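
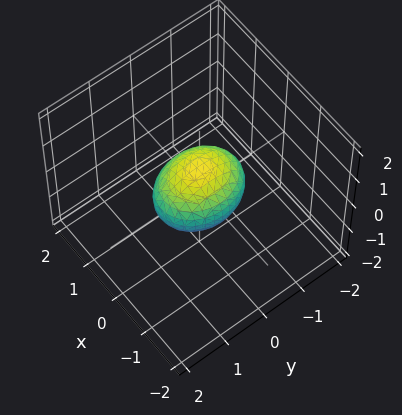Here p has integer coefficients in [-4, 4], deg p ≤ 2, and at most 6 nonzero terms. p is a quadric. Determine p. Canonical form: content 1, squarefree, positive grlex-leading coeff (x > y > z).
3*x^2 + 2*y^2 + 3*z^2 - 2

Degree: a closed, bounded, convex surface; a quadric, so deg p = 2.
Symmetries: mirror symmetry z ↦ −z ⇒ only even powers of z; it's symmetric under y → −y, forcing even powers of y; the x ↦ −x reflection is a symmetry, so x appears only in even powers.
Reading off the gridlines: the y-axis gridline crossings are at y ∈ {-1, 1}.
Putting this together gives p.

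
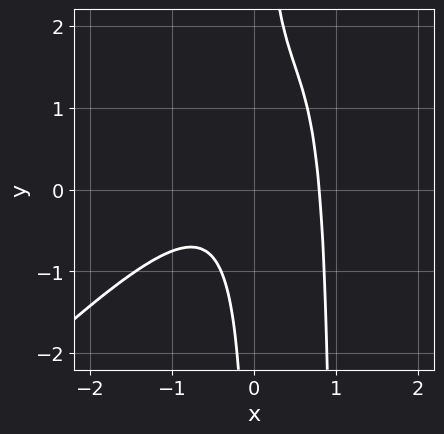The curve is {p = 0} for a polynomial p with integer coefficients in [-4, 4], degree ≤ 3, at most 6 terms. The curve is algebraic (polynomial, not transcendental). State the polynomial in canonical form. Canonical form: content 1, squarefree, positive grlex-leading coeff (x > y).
First, degree: no degree-2 curve has this shape, so deg p = 3.
Next, reading off the gridlines: the curve avoids every integer y-axis point in the box.
Finally, matching integer coefficients to the picture gives p.

2*x^3 - 2*x^2*y + 2*x*y - 1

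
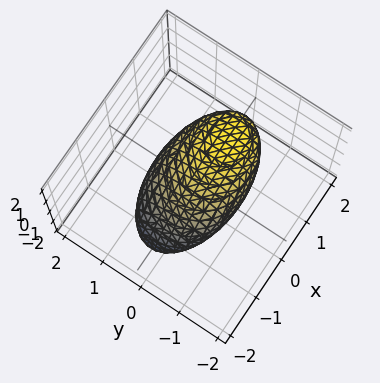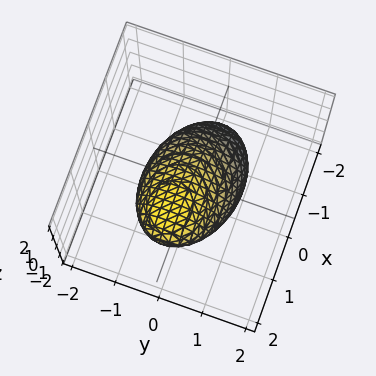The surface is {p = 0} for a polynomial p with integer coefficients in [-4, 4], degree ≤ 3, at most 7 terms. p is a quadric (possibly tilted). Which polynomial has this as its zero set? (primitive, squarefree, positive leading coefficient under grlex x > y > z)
First, degree: no degree-1 surface has this shape, so deg p = 2.
Next, reading off the gridlines: among the integer gridlines, it crosses the y-axis at y ∈ {-1, 1}; the z-axis gridline crossings are at z ∈ {-1, 1}.
Finally, the integer polynomial consistent with all of this is the stated p.

2*x^2 - 3*x*z + 3*y^2 + y*z + 3*z^2 - 3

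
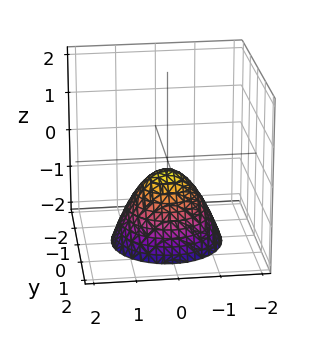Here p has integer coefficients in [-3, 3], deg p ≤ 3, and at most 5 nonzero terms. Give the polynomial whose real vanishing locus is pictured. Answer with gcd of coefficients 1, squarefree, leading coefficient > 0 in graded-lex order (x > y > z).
1. deg p = 2. The shape is more complex than any degree-1 surface.
2. Symmetry: the surface is invariant under rotation about z: p = q(x² + y², z).
3. Reading off the gridlines: a circular section at z = -1 has radius between 0 and 1; no y-intercept at any integer in the box.
4. Putting this together gives p.

3*x^2 + 3*y^2 + 3*z + 1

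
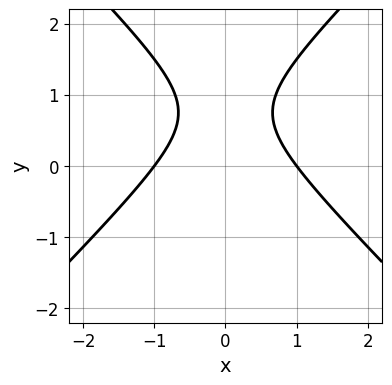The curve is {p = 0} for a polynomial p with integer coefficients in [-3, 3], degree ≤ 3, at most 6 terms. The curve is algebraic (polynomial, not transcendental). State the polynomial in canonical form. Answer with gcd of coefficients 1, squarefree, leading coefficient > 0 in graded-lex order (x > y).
2*x^2 - 2*y^2 + 3*y - 2

1. The degree is 2 — a generic line meets the curve in up to 2 points.
2. Symmetries: the x ↦ −x reflection is a symmetry, so x appears only in even powers.
3. From the axis intercepts and sections: it misses every integer gridline on the y-axis; among the integer gridlines, it crosses the x-axis at x ∈ {-1, 1}.
4. Solving for integer coefficients yields p as stated.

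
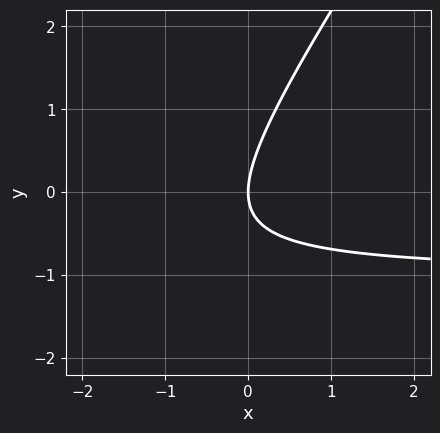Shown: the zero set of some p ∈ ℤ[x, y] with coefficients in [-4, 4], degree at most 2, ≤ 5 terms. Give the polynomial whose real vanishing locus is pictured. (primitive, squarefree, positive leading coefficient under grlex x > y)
The degree is 2 — no degree-1 curve has this shape.
From the axis intercepts and sections: it crosses the x-axis at the gridline x = 0; it meets the y-axis at y = 0 (among the integer gridlines).
Assembling these constraints gives the stated polynomial.

3*x*y - 2*y^2 + 3*x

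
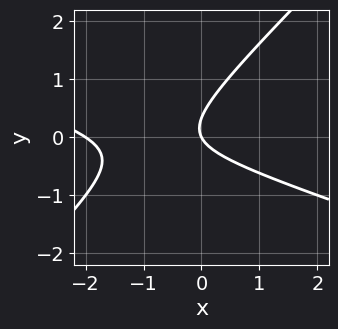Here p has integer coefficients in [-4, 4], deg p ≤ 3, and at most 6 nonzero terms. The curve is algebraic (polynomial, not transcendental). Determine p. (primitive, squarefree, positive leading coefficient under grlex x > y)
x^2 + 2*x*y - 3*y^2 + 2*x + y

(a) The degree is 2 — a generic line meets the curve in up to 2 points.
(b) Against the integer gridlines: it meets the y-axis at y = 0 (among the integer gridlines); the x-axis gridline crossings are at x ∈ {-2, 0}.
(c) Assembling these constraints gives the stated polynomial.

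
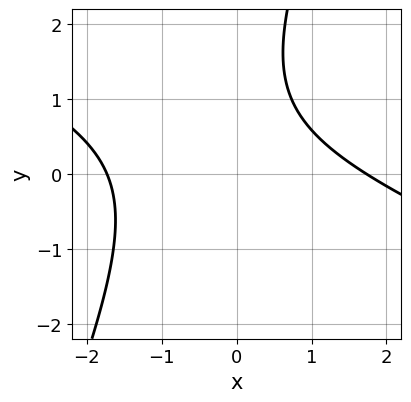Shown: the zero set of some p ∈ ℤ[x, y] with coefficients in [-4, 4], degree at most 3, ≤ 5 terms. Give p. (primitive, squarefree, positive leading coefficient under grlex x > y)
Degree: no degree-1 curve has this shape, so deg p = 2.
Observable constraints: the curve avoids every integer y-axis point in the box.
Together with the visible shape, these determine p as stated.

x^2 + 2*x*y - y^2 + 2*y - 3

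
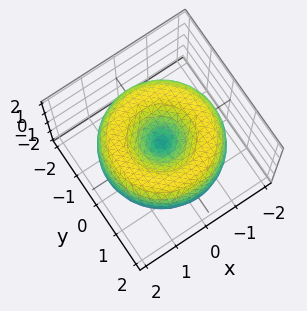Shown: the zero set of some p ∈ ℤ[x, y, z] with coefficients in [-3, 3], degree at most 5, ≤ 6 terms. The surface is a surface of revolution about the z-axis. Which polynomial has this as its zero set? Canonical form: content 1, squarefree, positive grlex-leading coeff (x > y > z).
x^4 + 2*x^2*y^2 + y^4 - 3*x^2 - 3*y^2 + 3*z^2

First, degree: no degree-3 surface has this shape, so deg p = 4.
Next, by symmetry, the surface is invariant under rotation about z: p = q(x² + y², z).
Then, reading off the gridlines: one x-axis crossing is at x = 0; it crosses the z-axis at the gridline z = 0; a circular section at z = 0 has radius between 1 and 2; it crosses the y-axis at the gridline y = 0.
Finally, solving for integer coefficients yields p as stated.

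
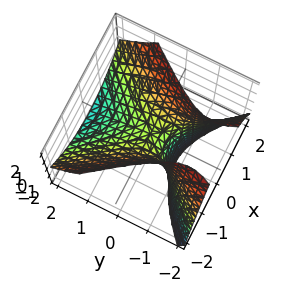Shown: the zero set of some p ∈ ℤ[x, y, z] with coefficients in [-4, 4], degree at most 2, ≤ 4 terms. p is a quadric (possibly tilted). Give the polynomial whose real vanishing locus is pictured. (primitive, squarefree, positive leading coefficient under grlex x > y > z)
3*x^2 - 2*y^2 - 3*y*z - 3*z

The degree is 2 — the shape is more complex than any degree-1 surface.
Observable constraints: it meets the z-axis at z = 0 (among the integer gridlines); one y-axis crossing is at y = 0; one x-axis crossing is at x = 0.
Assembling these constraints gives the stated polynomial.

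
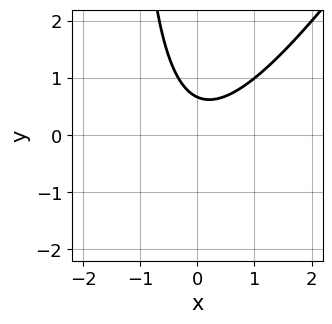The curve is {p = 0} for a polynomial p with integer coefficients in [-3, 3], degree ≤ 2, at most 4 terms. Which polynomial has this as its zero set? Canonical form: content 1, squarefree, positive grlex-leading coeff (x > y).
1. The degree is 2 — the shape is more complex than any degree-1 curve.
2. Observable constraints: it misses every integer gridline on the x-axis.
3. Fitting integer coefficients to these (and the overall shape) gives p.

3*x^2 - 2*x*y - 3*y + 2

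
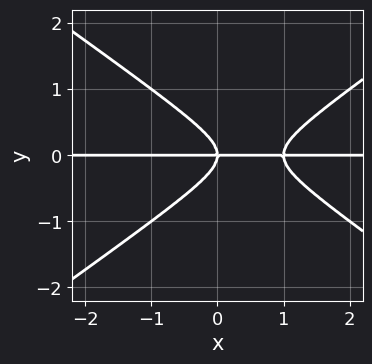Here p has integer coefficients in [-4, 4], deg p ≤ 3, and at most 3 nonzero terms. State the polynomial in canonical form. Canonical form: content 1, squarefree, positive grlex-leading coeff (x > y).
x^2*y - 2*y^3 - x*y

Degree: no degree-2 curve has this shape, so deg p = 3.
Observable constraints: the visible x-axis segment lies entirely on the curve; one y-axis crossing is at y = 0.
Solving for integer coefficients yields p as stated.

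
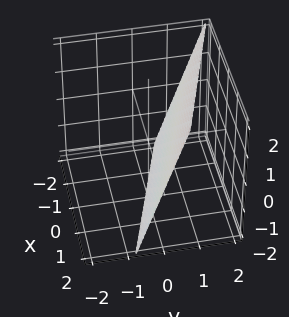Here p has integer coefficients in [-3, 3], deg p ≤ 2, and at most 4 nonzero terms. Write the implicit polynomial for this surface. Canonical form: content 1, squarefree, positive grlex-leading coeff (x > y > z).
First, deg p = 1.
Next, against the integer gridlines: it meets the x-axis at x = 2 (among the integer gridlines); it meets the z-axis at z = -2 (among the integer gridlines).
Finally, together with the visible shape, these determine p as stated.

x + 3*y - z - 2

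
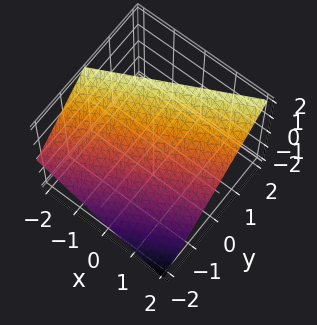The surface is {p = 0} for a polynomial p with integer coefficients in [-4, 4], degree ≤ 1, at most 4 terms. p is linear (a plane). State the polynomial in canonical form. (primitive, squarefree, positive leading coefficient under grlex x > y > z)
First, the degree is 1 — the surface is flat (a plane).
Then, reading off the gridlines: it meets the z-axis at z = 1 (among the integer gridlines); it crosses the y-axis at the gridline y = -1; it crosses the x-axis at the gridline x = 2.
Finally, these observations pin down the coefficients.

x - 2*y + 2*z - 2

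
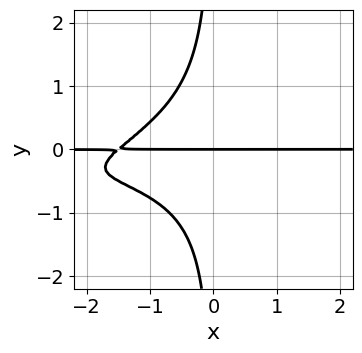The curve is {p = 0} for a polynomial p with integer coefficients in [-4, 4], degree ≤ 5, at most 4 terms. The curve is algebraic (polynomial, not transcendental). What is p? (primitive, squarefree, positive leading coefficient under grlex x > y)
x^2*y^2 - 3*x*y^3 - 2*x*y - 3*y

First, deg p = 4. The shape is more complex than any degree-3 curve.
Then, observable constraints: it crosses the y-axis at the gridline y = 0; the visible x-axis segment lies entirely on the curve.
Finally, solving for integer coefficients yields p as stated.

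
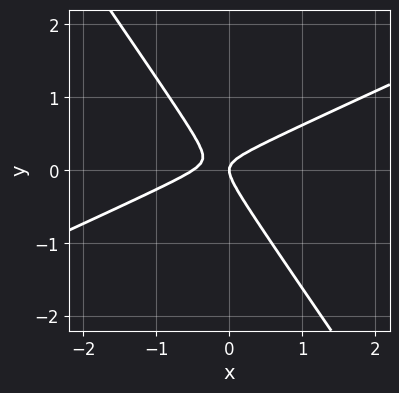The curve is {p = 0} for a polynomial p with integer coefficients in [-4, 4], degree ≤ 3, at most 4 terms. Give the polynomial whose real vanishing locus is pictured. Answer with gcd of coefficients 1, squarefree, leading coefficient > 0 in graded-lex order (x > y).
2*x^2 - 3*x*y - 3*y^2 + x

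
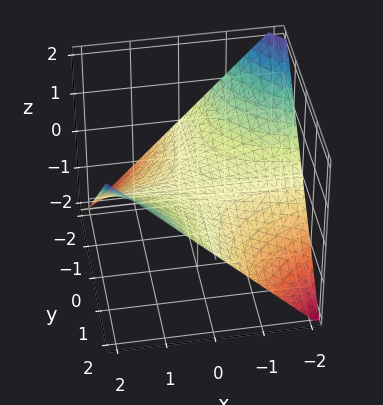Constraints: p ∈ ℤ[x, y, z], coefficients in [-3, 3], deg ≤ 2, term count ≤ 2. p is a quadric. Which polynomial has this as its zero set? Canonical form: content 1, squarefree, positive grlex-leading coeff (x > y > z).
x*y - 2*z

Degree: a saddle surface; a quadric, so deg p = 2.
Observable constraints: the visible x-axis segment lies entirely on the surface; every point of the y-axis in the box is on the surface.
Matching integer coefficients to the picture gives p.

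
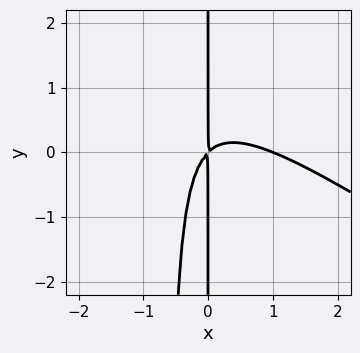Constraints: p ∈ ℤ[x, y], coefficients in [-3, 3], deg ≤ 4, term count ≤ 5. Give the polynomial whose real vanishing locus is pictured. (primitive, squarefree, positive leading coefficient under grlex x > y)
2*x^3 + 3*x^2*y - 2*x^2 + 2*x*y

First, the degree is 3 — the shape is more complex than any degree-2 curve.
Then, from the axis intercepts and sections: every point of the y-axis in the box is on the curve; it crosses the x-axis at the gridline x = 1.
Finally, together with the visible shape, these determine p as stated.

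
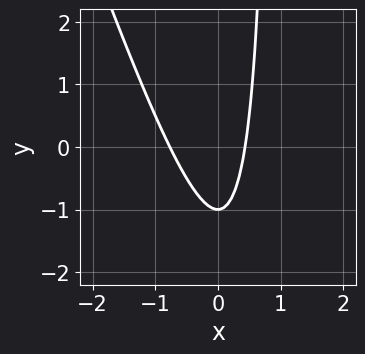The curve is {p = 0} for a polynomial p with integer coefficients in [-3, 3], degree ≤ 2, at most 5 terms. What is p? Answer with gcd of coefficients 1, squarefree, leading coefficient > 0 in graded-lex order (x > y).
3*x^2 + x*y + x - y - 1

1. The degree is 2 — a generic line meets the curve in up to 2 points.
2. Reading off the gridlines: it meets the y-axis at y = -1 (among the integer gridlines).
3. Putting this together gives p.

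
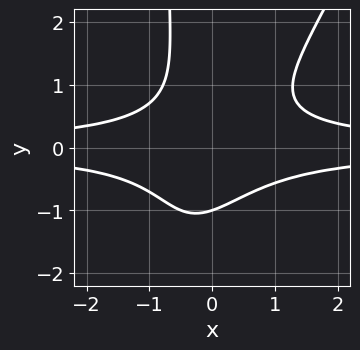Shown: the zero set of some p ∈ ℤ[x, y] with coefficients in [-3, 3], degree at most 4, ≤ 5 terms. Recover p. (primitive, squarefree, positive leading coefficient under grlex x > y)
2*x^2*y^2 - x*y^3 - y^3 - 1

(a) The degree is 4 — a generic line meets the curve in up to 4 points.
(b) Observable constraints: it crosses the y-axis at the gridline y = -1; it misses every integer gridline on the x-axis.
(c) Fitting integer coefficients to these (and the overall shape) gives p.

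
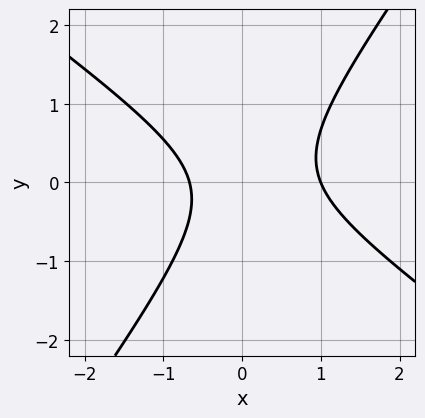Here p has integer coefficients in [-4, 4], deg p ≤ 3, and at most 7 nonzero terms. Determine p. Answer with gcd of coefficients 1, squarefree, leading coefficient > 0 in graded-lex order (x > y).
First, degree: a generic line meets the curve in up to 2 points, so deg p = 2.
Then, against the integer gridlines: one x-axis crossing is at x = 1; it misses every integer gridline on the y-axis.
Finally, putting this together gives p.

3*x^2 + 2*x*y - 3*y^2 - x - 2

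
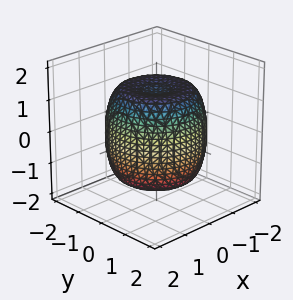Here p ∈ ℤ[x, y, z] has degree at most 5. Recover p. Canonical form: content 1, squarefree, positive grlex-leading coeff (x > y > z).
2*x^4 + 4*x^2*y^2 + 2*y^4 - 3*x^2 - 3*y^2 + 2*z^2 - 3

(a) deg p = 4.
(b) Symmetry: the surface is invariant under rotation about z: p = q(x² + y², z).
(c) Reading off the gridlines: a circular section at z = 1 has radius between 1 and 2.
(d) The integer polynomial consistent with all of this is the stated p.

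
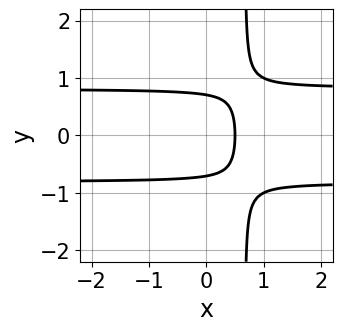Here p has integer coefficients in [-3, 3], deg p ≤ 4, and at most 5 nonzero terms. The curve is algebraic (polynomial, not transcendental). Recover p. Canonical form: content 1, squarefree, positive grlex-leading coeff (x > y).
(a) The degree is 3 — a generic line meets the curve in up to 3 points.
(b) Symmetries: mirror symmetry y ↦ −y ⇒ only even powers of y.
(c) Assembling these constraints gives the stated polynomial.

3*x*y^2 - 2*y^2 - 2*x + 1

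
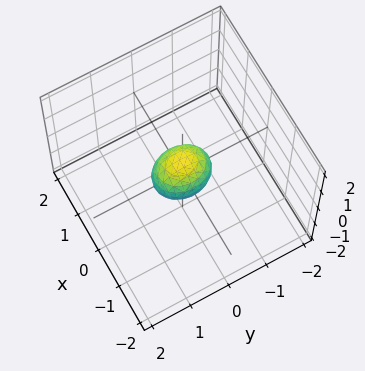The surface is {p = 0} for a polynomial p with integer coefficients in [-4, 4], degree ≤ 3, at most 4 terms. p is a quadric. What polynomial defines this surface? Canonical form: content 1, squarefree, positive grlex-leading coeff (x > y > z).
3*x^2 + 2*y^2 + 2*z^2 - 1

First, the degree is 2 — bounded and convex; a quadric.
Next, symmetries: it's symmetric under x → −x, forcing even powers of x; mirror symmetry z ↦ −z ⇒ only even powers of z; it's symmetric under y → −y, forcing even powers of y.
Finally, fitting integer coefficients to these (and the overall shape) gives p.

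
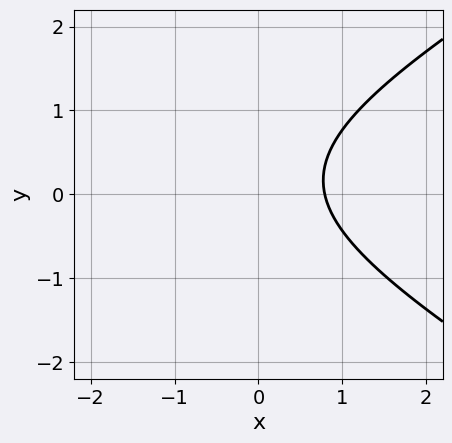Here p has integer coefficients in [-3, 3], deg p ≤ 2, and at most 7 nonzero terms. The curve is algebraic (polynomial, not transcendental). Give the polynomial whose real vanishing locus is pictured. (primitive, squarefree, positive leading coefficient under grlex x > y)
x^2 - 3*y^2 + 3*x + y - 3

1. deg p = 2. The shape is more complex than any degree-1 curve.
2. Against the integer gridlines: the curve avoids every integer y-axis point in the box.
3. Together with the visible shape, these determine p as stated.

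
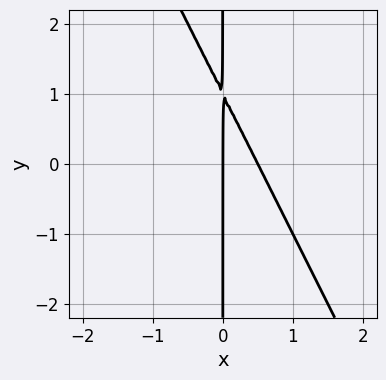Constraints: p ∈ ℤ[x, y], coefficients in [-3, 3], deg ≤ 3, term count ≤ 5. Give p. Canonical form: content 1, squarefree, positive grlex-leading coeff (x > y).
1. The degree is 2 — the shape is more complex than any degree-1 curve.
2. Checking where it meets the axes: every point of the y-axis in the box is on the curve; one x-axis crossing is at x = 0.
3. Putting this together gives p.

2*x^2 + x*y - x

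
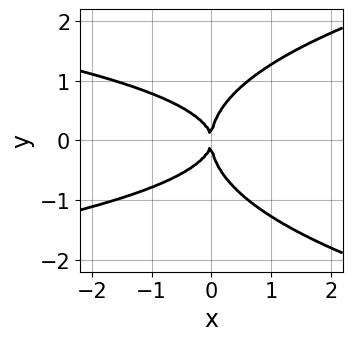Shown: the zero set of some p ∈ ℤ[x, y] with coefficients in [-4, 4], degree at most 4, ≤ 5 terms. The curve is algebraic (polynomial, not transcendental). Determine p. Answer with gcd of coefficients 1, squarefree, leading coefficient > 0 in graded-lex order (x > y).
Degree: no degree-3 curve has this shape, so deg p = 4.
Symmetries: mirror symmetry y ↦ −y ⇒ only even powers of y.
Against the integer gridlines: one x-axis crossing is at x = 0; one y-axis crossing is at y = 0.
Fitting integer coefficients to these (and the overall shape) gives p.

y^4 - x*y^2 - x^2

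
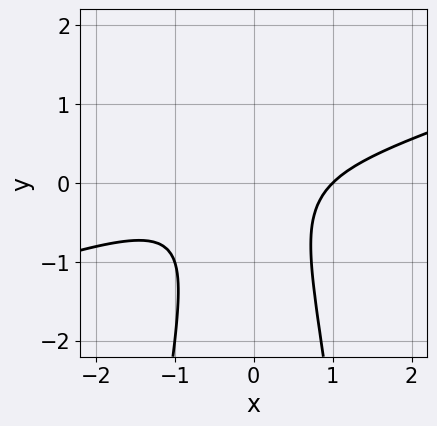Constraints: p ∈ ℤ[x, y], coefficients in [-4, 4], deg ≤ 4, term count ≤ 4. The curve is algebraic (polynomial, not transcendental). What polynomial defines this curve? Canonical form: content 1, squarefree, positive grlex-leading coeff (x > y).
x^3 - 3*x^2*y - y^2 - 1

The degree is 3 — a generic line meets the curve in up to 3 points.
Against the integer gridlines: one x-axis crossing is at x = 1; the curve avoids every integer y-axis point in the box.
Putting this together gives p.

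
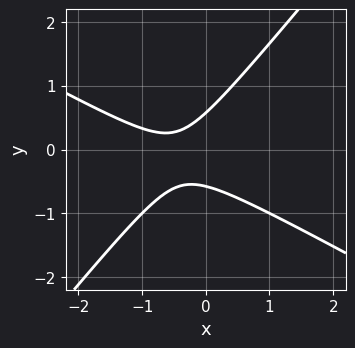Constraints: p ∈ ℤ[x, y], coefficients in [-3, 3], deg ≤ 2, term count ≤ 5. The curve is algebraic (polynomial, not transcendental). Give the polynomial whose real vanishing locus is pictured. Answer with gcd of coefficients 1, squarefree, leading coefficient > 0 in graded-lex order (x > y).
The degree is 2 — the shape is more complex than any degree-1 curve.
From the axis intercepts and sections: it misses every integer gridline on the x-axis.
Matching integer coefficients to the picture gives p.

2*x^2 + 2*x*y - 3*y^2 + 2*x + 1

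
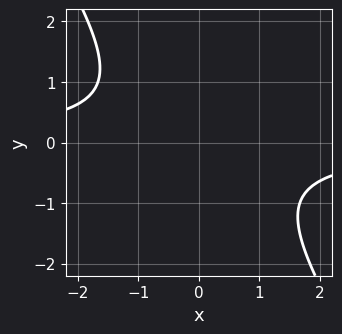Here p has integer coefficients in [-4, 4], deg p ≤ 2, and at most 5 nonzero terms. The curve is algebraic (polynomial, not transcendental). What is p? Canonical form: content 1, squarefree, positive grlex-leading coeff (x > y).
3*x*y + 2*y^2 + 3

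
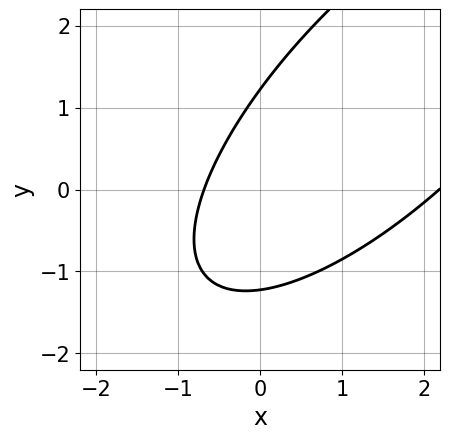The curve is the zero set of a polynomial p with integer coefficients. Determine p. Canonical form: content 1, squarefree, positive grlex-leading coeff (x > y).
2*x^2 - 3*x*y + 2*y^2 - 3*x - 3

The degree is 2 — a generic line meets the curve in up to 2 points.
Matching integer coefficients to the picture gives p.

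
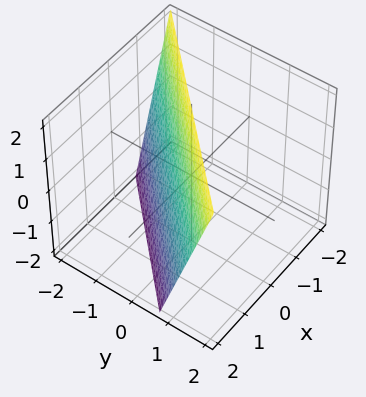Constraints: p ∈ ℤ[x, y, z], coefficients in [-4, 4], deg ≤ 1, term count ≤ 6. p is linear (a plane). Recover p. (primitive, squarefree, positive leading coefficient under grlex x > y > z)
3*x - 3*y + z - 2

First, degree: every cross-section is a straight line — this is a plane, so deg p = 1.
Then, reading off the gridlines: one z-axis crossing is at z = 2.
Finally, solving for integer coefficients yields p as stated.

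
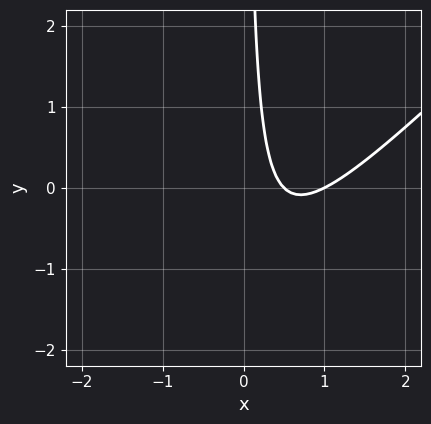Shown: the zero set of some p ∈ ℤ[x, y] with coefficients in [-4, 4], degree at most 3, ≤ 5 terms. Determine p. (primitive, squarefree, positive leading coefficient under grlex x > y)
First, deg p = 2. No degree-1 curve has this shape.
Then, from the axis intercepts and sections: it meets the x-axis at x = 1 (among the integer gridlines); it misses every integer gridline on the y-axis.
Finally, solving for integer coefficients yields p as stated.

2*x^2 - 2*x*y - 3*x + 1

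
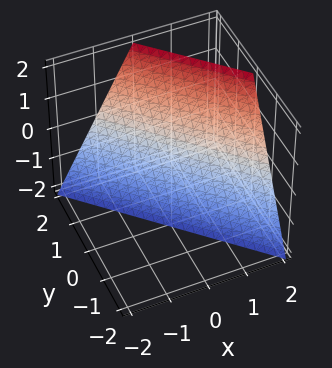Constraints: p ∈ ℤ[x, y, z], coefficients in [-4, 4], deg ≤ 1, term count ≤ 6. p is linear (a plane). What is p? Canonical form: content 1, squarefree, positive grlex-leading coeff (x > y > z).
1. deg p = 1.
2. Checking where it meets the axes: it crosses the x-axis at the gridline x = 1; it crosses the z-axis at the gridline z = -2; one y-axis crossing is at y = 1.
3. Putting this together gives p.

2*x + 2*y - z - 2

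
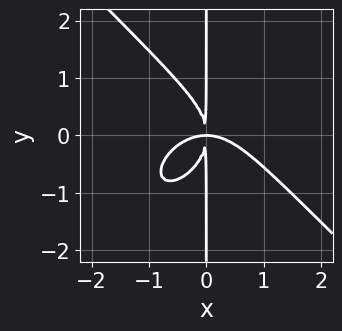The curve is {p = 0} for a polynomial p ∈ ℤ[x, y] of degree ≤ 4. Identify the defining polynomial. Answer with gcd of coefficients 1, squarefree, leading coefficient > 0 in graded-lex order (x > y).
2*x^4 + 2*x*y^3 + 3*x^2*y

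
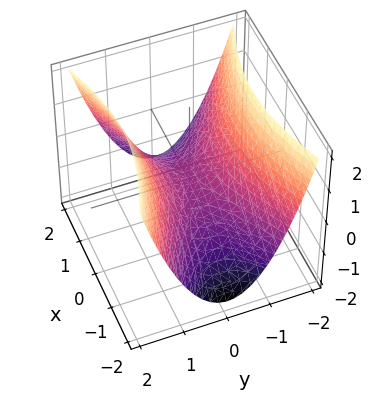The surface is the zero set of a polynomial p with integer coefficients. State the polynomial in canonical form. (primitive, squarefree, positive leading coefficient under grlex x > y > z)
x^2 - 3*y^2 + 3*z

First, deg p = 2. A hyperbolic paraboloid; a quadric.
Then, symmetries: the x ↦ −x reflection is a symmetry, so x appears only in even powers; it's symmetric under y → −y, forcing even powers of y.
Then, observable constraints: it meets the z-axis at z = 0 (among the integer gridlines); one x-axis crossing is at x = 0; it crosses the y-axis at the gridline y = 0.
Finally, these observations pin down the coefficients.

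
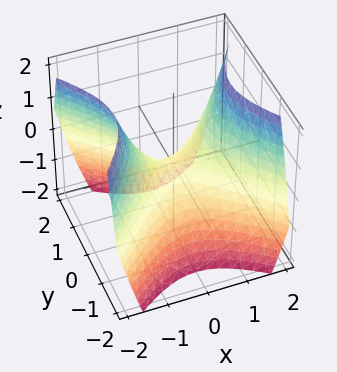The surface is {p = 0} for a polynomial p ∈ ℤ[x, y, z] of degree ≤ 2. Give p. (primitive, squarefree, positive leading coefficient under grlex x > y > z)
x^2 - y^2 - z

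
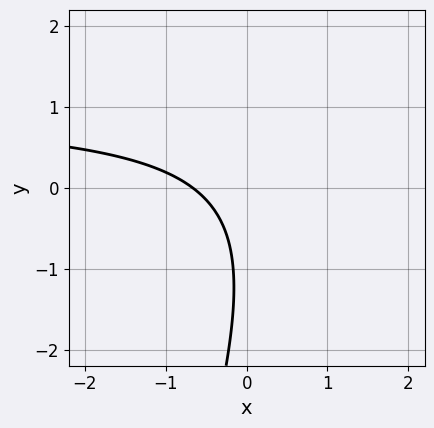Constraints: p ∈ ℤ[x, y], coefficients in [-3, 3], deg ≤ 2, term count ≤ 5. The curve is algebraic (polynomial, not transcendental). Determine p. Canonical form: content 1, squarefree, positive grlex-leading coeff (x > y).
3*x*y - y^2 - 3*x - 2*y - 2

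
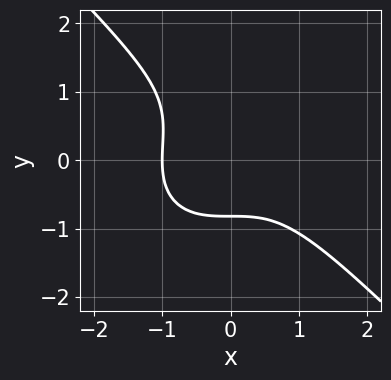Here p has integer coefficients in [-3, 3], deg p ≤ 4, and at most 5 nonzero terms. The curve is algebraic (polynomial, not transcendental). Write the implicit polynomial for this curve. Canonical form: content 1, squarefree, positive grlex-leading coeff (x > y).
3*x^3 + 3*y^3 - 2*y^2 + 3

(a) The degree is 3 — no degree-2 curve has this shape.
(b) From the axis intercepts and sections: one x-axis crossing is at x = -1.
(c) Together with the visible shape, these determine p as stated.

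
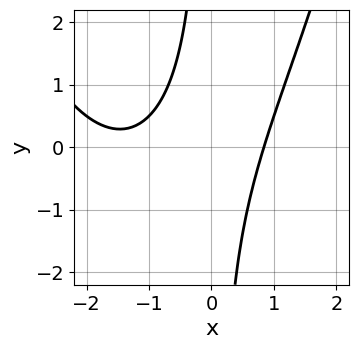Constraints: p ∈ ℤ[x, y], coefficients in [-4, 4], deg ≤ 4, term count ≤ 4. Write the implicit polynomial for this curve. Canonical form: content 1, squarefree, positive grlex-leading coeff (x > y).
Degree: a generic line meets the curve in up to 3 points, so deg p = 3.
From the visible intercepts: it misses every integer gridline on the y-axis.
Putting this together gives p.

x^3 + 2*x^2 - 2*x*y - 2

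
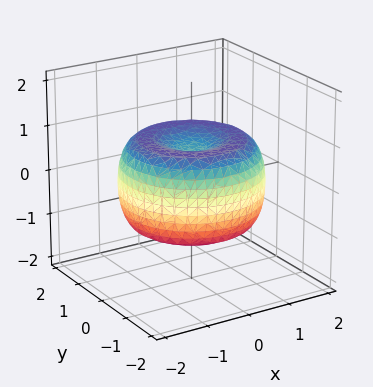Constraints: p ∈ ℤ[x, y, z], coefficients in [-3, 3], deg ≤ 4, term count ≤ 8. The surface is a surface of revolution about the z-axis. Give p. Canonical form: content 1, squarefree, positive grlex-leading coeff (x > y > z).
First, degree: a generic line meets the surface in up to 4 points, so deg p = 4.
Next, symmetry: the surface is invariant under rotation about z: p = q(x² + y², z).
Then, observable constraints: a circular section at z = 1 has radius exactly 1.
Finally, together with the visible shape, these determine p as stated.

x^4 + 2*x^2*y^2 + y^4 - 2*x^2 - 2*y^2 + 2*z^2 - 1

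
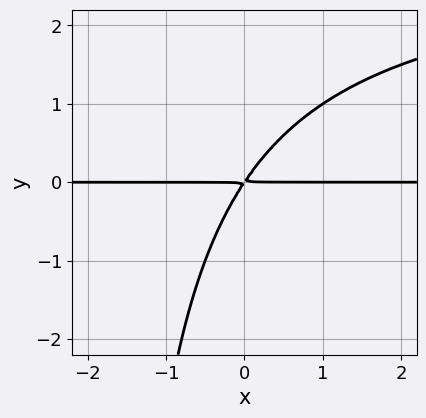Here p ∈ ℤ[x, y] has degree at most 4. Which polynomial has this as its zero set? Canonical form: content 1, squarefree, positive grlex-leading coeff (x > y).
1. Degree: no degree-2 curve has this shape, so deg p = 3.
2. From the axis intercepts and sections: every point of the x-axis in the box is on the curve.
3. Together with the visible shape, these determine p as stated.

x*y^2 - 3*x*y + 2*y^2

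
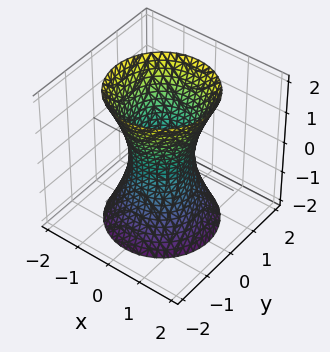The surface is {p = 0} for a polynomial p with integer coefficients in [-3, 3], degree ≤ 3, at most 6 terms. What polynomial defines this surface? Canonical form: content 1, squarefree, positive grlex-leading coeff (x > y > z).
3*x^2 + 3*y^2 - z^2 - 2

(a) Degree: an hourglass — one-sheet hyperboloid; a quadric, so deg p = 2.
(b) Symmetries: it's symmetric under z → −z, forcing even powers of z; the surface is invariant under rotation about z: p = q(x² + y², z).
(c) Against the integer gridlines: no z-intercept at any integer in the box; a circular section at z = -1 has radius exactly 1.
(d) Assembling these constraints gives the stated polynomial.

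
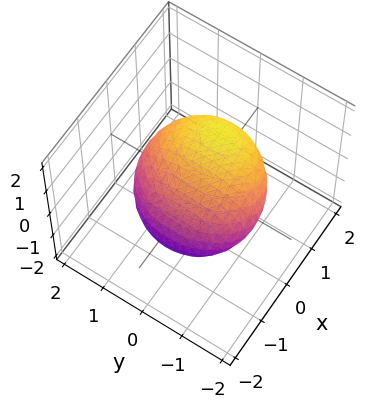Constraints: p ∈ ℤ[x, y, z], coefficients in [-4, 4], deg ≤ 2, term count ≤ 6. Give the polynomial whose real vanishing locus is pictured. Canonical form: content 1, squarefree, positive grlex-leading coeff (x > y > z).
2*x^2 - 3*x*z + y^2 + 3*z^2 - 2

1. Degree: no degree-1 surface has this shape, so deg p = 2.
2. Checking where it meets the axes: the x-axis gridline crossings are at x ∈ {-1, 1}.
3. Assembling these constraints gives the stated polynomial.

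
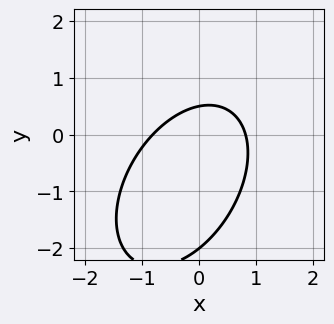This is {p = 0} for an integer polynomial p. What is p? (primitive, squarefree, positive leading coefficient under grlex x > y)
Degree: a generic line meets the curve in up to 2 points, so deg p = 2.
Observable constraints: it crosses the y-axis at the gridline y = -2.
Solving for integer coefficients yields p as stated.

3*x^2 - 2*x*y + 2*y^2 + 3*y - 2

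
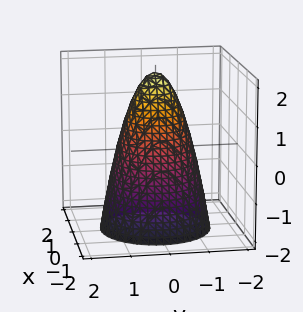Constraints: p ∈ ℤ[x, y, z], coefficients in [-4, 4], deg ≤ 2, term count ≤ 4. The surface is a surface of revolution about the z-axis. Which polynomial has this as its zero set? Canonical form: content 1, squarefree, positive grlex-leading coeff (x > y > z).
(a) deg p = 2. A generic line meets the surface in up to 2 points.
(b) By symmetry, the surface is invariant under rotation about z: p = q(x² + y², z).
(c) From the visible intercepts: it meets the z-axis at z = 2 (among the integer gridlines); among the integer gridlines, it crosses the x-axis at x ∈ {-1, 1}; among the integer gridlines, it crosses the y-axis at y ∈ {-1, 1}.
(d) Matching integer coefficients to the picture gives p.

2*x^2 + 2*y^2 + z - 2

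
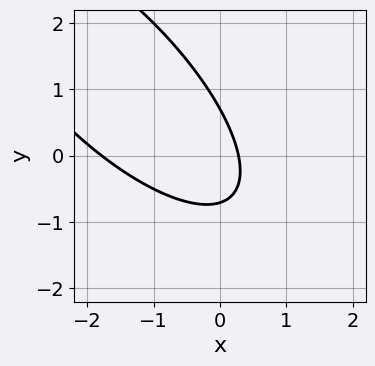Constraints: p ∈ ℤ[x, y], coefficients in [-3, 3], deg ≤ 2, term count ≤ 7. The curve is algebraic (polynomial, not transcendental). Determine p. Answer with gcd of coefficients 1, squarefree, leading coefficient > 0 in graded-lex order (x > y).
First, deg p = 2.
Finally, matching integer coefficients to the picture gives p.

2*x^2 + 3*x*y + 2*y^2 + 3*x - 1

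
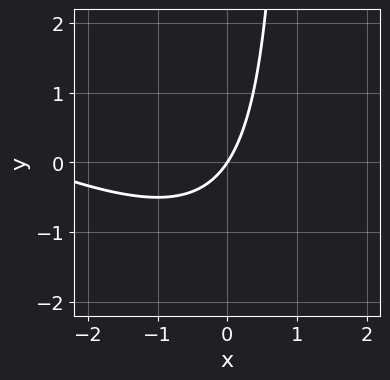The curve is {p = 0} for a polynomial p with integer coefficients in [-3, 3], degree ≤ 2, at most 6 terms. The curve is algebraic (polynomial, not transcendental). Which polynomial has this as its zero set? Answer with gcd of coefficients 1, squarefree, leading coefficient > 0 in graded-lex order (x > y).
x^2 + 2*x*y + 3*x - 2*y

Degree: the shape is more complex than any degree-1 curve, so deg p = 2.
Observable constraints: one x-axis crossing is at x = 0; one y-axis crossing is at y = 0.
Matching integer coefficients to the picture gives p.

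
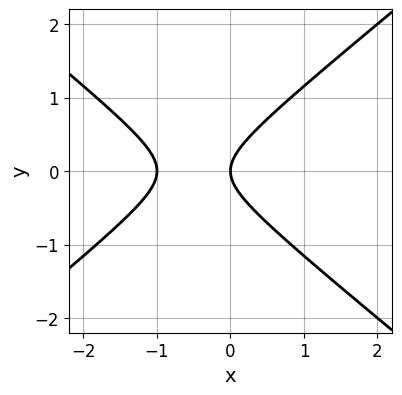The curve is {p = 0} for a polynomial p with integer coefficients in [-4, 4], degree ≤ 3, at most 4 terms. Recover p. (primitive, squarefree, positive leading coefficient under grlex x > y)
(a) deg p = 2. A generic line meets the curve in up to 2 points.
(b) Symmetries: mirror symmetry y ↦ −y ⇒ only even powers of y.
(c) Observable constraints: among the integer gridlines, it crosses the x-axis at x ∈ {-1, 0}; one y-axis crossing is at y = 0.
(d) Assembling these constraints gives the stated polynomial.

2*x^2 - 3*y^2 + 2*x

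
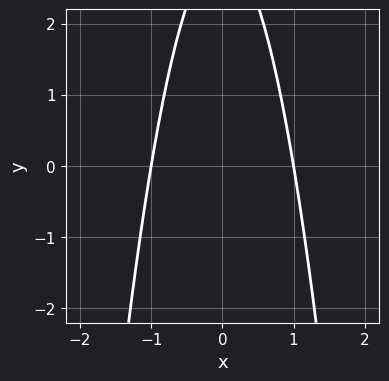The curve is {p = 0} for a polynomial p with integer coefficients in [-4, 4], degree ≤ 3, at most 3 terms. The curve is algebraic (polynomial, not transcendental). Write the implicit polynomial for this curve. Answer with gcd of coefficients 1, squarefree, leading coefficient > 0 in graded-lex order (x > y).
3*x^2 + y - 3

1. Degree: no degree-1 curve has this shape, so deg p = 2.
2. Symmetries: mirror symmetry x ↦ −x ⇒ only even powers of x.
3. Checking where it meets the axes: the x-axis gridline crossings are at x ∈ {-1, 1}; no y-intercept at any integer in the box.
4. Putting this together gives p.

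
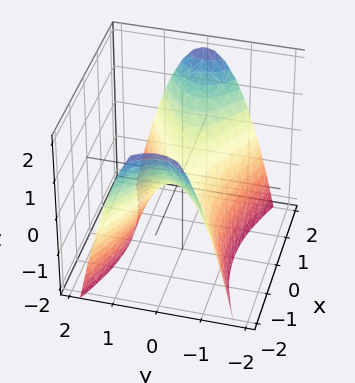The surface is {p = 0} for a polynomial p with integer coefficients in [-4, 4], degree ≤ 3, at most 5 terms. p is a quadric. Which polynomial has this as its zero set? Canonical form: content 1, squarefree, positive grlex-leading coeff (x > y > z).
Degree: a saddle surface; a quadric, so deg p = 2.
Symmetries: the y ↦ −y reflection is a symmetry, so y appears only in even powers; the x ↦ −x reflection is a symmetry, so x appears only in even powers.
From the visible intercepts: it crosses the y-axis at the gridline y = 0; one z-axis crossing is at z = 0; it meets the x-axis at x = 0 (among the integer gridlines).
The integer polynomial consistent with all of this is the stated p.

x^2 - 3*y^2 - 2*z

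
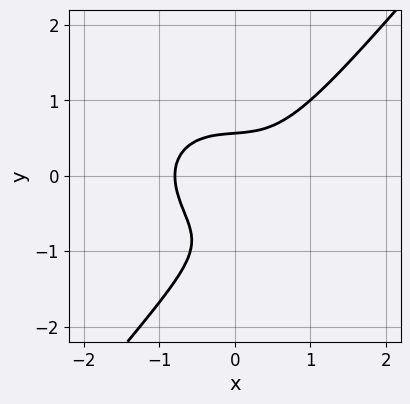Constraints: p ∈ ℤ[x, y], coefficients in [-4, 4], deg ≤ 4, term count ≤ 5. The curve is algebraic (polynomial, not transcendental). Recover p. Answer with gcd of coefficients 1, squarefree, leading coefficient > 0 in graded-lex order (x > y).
2*x^3 + x*y^2 - 2*y^3 - 2*y^2 + 1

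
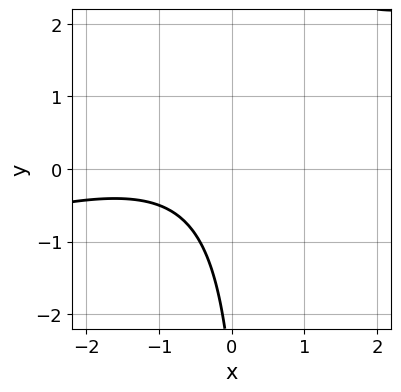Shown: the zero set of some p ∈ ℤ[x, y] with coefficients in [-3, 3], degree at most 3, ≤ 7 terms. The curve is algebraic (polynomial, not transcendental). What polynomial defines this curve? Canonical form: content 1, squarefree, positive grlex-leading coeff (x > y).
x^2 - 3*x*y + 2*x + y + 3

First, the degree is 2 — a generic line meets the curve in up to 2 points.
Then, checking where it meets the axes: it misses every integer gridline on the y-axis; no x-intercept at any integer in the box.
Finally, putting this together gives p.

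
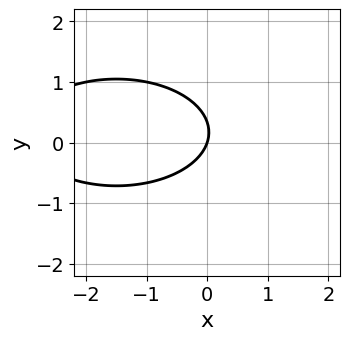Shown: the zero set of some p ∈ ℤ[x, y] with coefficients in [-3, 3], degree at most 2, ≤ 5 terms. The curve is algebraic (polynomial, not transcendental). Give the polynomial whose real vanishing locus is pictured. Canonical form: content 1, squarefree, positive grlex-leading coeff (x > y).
Degree: no degree-1 curve has this shape, so deg p = 2.
Reading off the gridlines: one x-axis crossing is at x = 0; it crosses the y-axis at the gridline y = 0.
Assembling these constraints gives the stated polynomial.

x^2 + 3*y^2 + 3*x - y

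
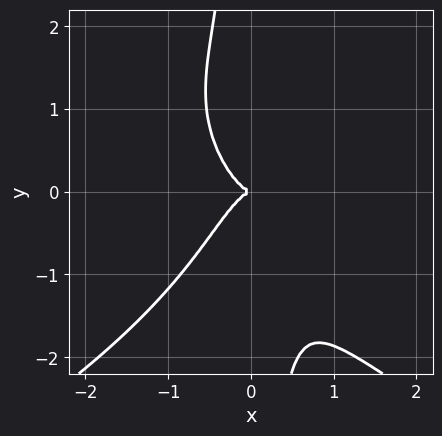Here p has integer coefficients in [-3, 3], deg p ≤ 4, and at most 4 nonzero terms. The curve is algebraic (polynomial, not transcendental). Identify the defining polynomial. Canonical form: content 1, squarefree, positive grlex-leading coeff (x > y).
deg p = 4. A generic line meets the curve in up to 4 points.
Checking where it meets the axes: one y-axis crossing is at y = 0; it meets the x-axis at x = 0 (among the integer gridlines).
Assembling these constraints gives the stated polynomial.

x*y^3 + 3*x^3 + y^2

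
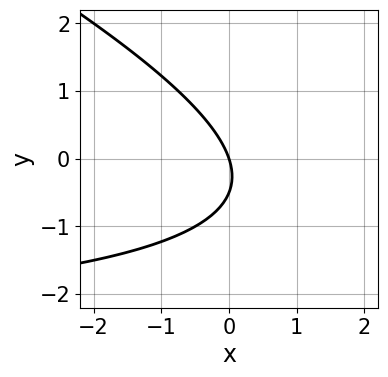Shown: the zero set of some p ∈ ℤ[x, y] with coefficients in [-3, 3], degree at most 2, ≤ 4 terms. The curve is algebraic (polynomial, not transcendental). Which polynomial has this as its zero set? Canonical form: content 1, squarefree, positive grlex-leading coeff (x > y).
x*y + 2*y^2 + 3*x + y

1. The degree is 2 — no degree-1 curve has this shape.
2. Against the integer gridlines: one x-axis crossing is at x = 0; it meets the y-axis at y = 0 (among the integer gridlines).
3. Solving for integer coefficients yields p as stated.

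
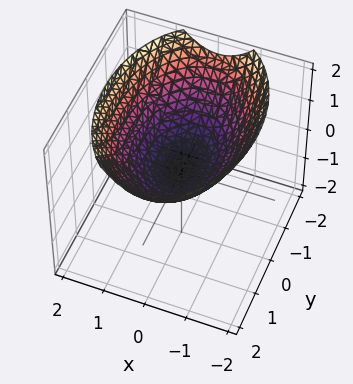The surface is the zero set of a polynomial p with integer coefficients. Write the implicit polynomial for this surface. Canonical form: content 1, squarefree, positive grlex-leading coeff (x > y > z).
1. Degree: a paraboloid; a quadric, so deg p = 2.
2. Symmetries: the x ↦ −x reflection is a symmetry, so x appears only in even powers; mirror symmetry y ↦ −y ⇒ only even powers of y.
3. From the axis intercepts and sections: it crosses the x-axis at the gridline x = 0; it meets the y-axis at y = 0 (among the integer gridlines).
4. Fitting integer coefficients to these (and the overall shape) gives p.

2*x^2 + y^2 - 3*z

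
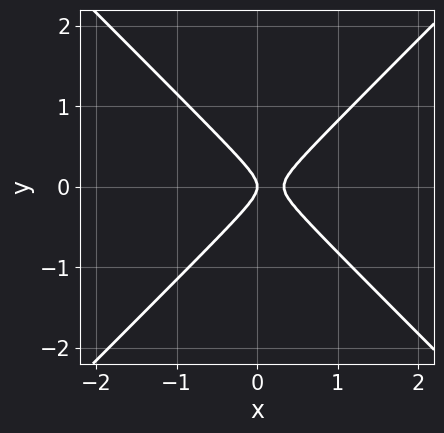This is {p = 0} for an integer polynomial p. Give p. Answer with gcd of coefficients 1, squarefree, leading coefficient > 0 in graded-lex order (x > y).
3*x^2 - 3*y^2 - x

First, deg p = 2. The shape is more complex than any degree-1 curve.
Next, symmetries: the y ↦ −y reflection is a symmetry, so y appears only in even powers.
Then, checking where it meets the axes: it crosses the y-axis at the gridline y = 0; it meets the x-axis at x = 0 (among the integer gridlines).
Finally, assembling these constraints gives the stated polynomial.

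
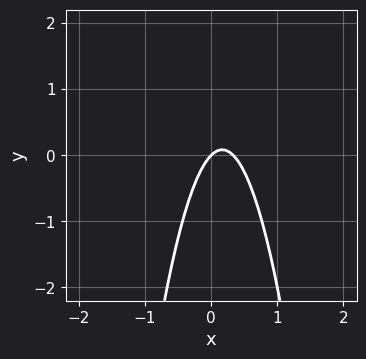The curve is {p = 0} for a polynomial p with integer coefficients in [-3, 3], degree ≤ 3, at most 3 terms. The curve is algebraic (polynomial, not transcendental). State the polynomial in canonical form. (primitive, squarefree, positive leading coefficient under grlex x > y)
3*x^2 - x + y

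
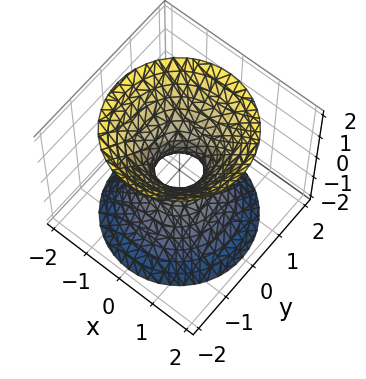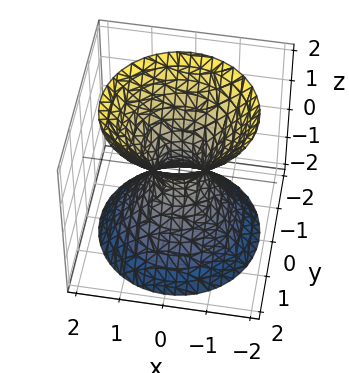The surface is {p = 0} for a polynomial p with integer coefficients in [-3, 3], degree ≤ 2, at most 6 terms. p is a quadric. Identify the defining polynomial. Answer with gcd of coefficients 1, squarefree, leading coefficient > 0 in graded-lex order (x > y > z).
(a) The degree is 2 — one connected sheet with a waist; a quadric.
(b) Symmetries: it's symmetric under z → −z, forcing even powers of z; the z-axis is an axis of rotation, so x and y enter only as x² + y².
(c) From the visible intercepts: no z-intercept at any integer in the box; a circular section at z = -1 has radius exactly 1.
(d) Fitting integer coefficients to these (and the overall shape) gives p.

3*x^2 + 3*y^2 - 2*z^2 - 1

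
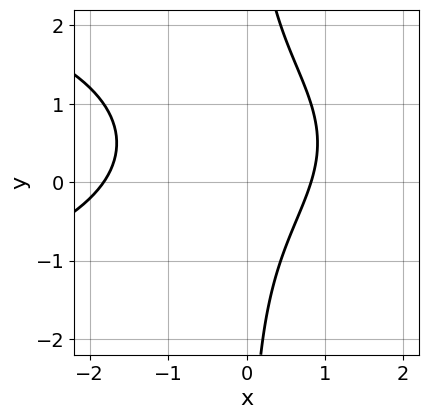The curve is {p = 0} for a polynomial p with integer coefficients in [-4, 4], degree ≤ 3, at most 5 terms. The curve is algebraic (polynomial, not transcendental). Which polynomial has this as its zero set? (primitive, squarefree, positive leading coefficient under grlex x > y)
First, the degree is 3 — a generic line meets the curve in up to 3 points.
Next, observable constraints: the curve avoids every integer y-axis point in the box.
Finally, solving for integer coefficients yields p as stated.

2*x*y^2 + 2*x^2 - 2*x*y + 2*x - 3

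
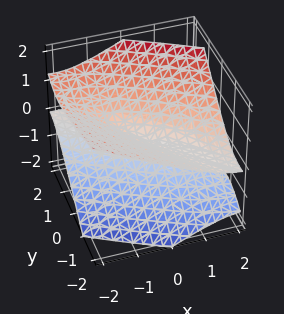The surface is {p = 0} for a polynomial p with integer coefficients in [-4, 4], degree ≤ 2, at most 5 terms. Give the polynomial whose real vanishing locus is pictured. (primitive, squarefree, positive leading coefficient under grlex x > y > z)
x^2 + 2*x*y + y^2 + 2*y*z - 3*z^2

1. Degree: the shape is more complex than any degree-1 surface, so deg p = 2.
2. From the visible intercepts: it meets the y-axis at y = 0 (among the integer gridlines); it crosses the z-axis at the gridline z = 0.
3. Together with the visible shape, these determine p as stated.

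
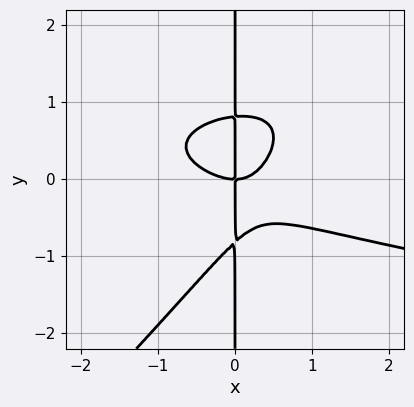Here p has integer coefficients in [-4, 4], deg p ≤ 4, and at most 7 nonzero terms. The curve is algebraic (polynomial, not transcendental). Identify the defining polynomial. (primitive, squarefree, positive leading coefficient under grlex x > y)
3*x^2*y^2 - 3*x*y^3 - 2*x^3 - 2*x^2*y + 2*x*y

(a) deg p = 4.
(b) Reading off the gridlines: it crosses the x-axis at the gridline x = 0; the visible y-axis segment lies entirely on the curve.
(c) Putting this together gives p.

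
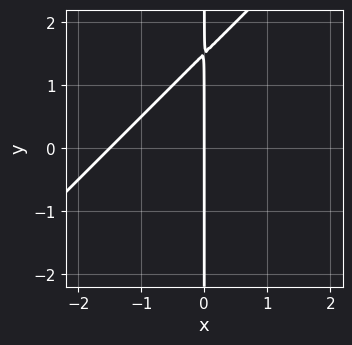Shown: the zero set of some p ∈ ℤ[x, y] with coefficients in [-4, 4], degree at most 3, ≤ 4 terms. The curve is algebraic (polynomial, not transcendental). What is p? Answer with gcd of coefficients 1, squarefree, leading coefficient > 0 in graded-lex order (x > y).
2*x^2 - 2*x*y + 3*x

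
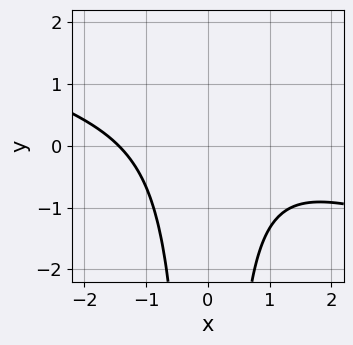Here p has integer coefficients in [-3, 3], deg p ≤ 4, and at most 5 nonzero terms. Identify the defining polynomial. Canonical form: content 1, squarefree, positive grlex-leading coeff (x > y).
First, degree: a generic line meets the curve in up to 3 points, so deg p = 3.
Then, against the integer gridlines: no y-intercept at any integer in the box.
Finally, solving for integer coefficients yields p as stated.

x^3 + 3*x^2*y + 3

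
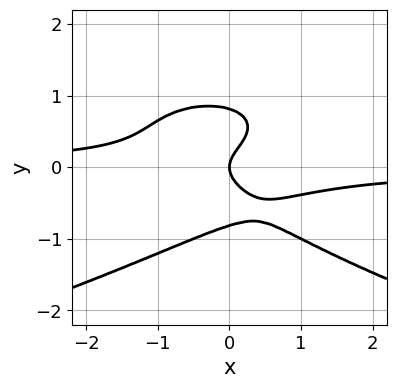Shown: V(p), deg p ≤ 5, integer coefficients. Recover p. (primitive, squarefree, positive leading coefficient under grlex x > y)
3*y^4 + 2*x^2*y - 2*y^2 + x

The degree is 4 — no degree-3 curve has this shape.
From the axis intercepts and sections: one x-axis crossing is at x = 0; one y-axis crossing is at y = 0.
Solving for integer coefficients yields p as stated.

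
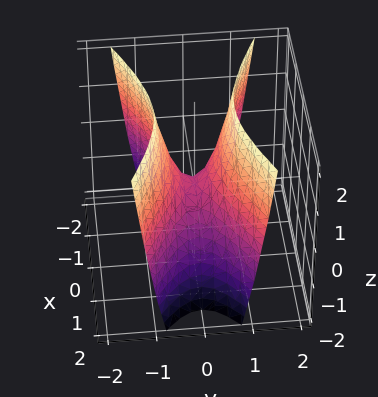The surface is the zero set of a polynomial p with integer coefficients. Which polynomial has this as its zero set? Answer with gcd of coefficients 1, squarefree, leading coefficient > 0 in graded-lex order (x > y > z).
x^2 - 3*y^2 + z

1. Degree: a hyperbolic paraboloid; a quadric, so deg p = 2.
2. Symmetries: mirror symmetry y ↦ −y ⇒ only even powers of y; it's symmetric under x → −x, forcing even powers of x.
3. Observable constraints: it crosses the x-axis at the gridline x = 0; one z-axis crossing is at z = 0; it meets the y-axis at y = 0 (among the integer gridlines).
4. Solving for integer coefficients yields p as stated.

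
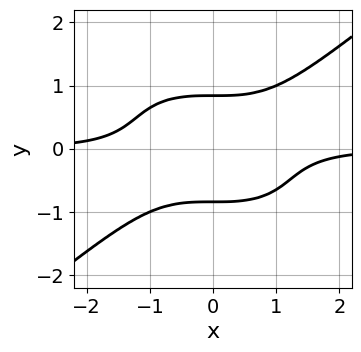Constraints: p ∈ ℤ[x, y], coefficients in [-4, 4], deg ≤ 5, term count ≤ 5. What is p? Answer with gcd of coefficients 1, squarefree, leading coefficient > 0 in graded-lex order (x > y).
First, deg p = 4. No degree-3 curve has this shape.
Then, observable constraints: it misses every integer gridline on the x-axis.
Finally, solving for integer coefficients yields p as stated.

x^3*y - 2*y^4 + 1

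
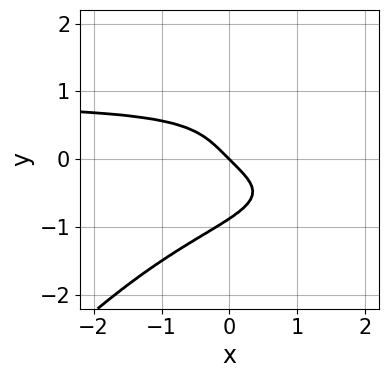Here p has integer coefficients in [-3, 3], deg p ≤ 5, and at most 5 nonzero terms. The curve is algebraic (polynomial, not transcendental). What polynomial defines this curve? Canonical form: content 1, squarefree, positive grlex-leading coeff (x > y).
1. deg p = 4. No degree-3 curve has this shape.
2. From the visible intercepts: it crosses the x-axis at the gridline x = 0; it meets the y-axis at y = 0 (among the integer gridlines).
3. These observations pin down the coefficients.

3*x*y^3 - 3*y^4 - 2*x - 2*y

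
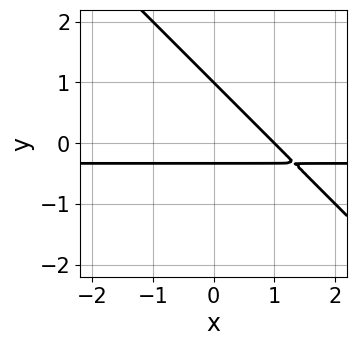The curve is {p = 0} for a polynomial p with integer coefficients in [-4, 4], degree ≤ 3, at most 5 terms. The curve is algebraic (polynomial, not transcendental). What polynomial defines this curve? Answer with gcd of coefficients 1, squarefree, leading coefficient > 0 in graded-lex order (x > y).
3*x*y + 3*y^2 + x - 2*y - 1

First, the degree is 2 — no degree-1 curve has this shape.
Next, reading off the gridlines: it crosses the x-axis at the gridline x = 1; it meets the y-axis at y = 1 (among the integer gridlines).
Finally, the integer polynomial consistent with all of this is the stated p.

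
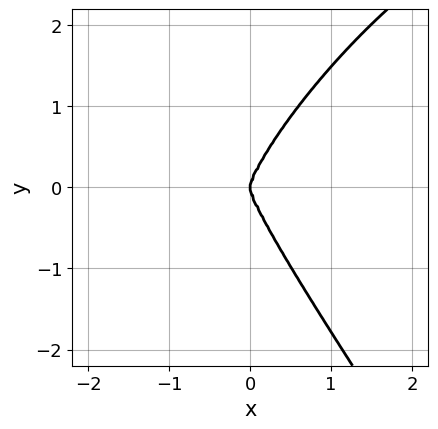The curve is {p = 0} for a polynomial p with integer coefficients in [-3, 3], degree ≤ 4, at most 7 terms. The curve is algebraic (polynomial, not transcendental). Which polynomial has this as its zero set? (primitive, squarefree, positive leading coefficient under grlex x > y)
x^4 + x^3*y - 2*x^2*y^2 + y^4 - 3*x^3

First, degree: no degree-3 curve has this shape, so deg p = 4.
Then, checking where it meets the axes: one y-axis crossing is at y = 0; one x-axis crossing is at x = 0.
Finally, the integer polynomial consistent with all of this is the stated p.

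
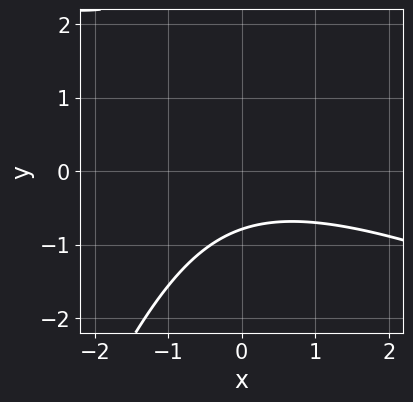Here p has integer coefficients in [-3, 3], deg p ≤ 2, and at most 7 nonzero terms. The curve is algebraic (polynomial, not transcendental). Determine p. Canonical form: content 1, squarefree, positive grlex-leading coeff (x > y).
(a) Degree: a generic line meets the curve in up to 2 points, so deg p = 2.
(b) From the visible intercepts: it misses every integer gridline on the x-axis.
(c) Solving for integer coefficients yields p as stated.

x^2 + 2*x*y - y^2 + 3*y + 3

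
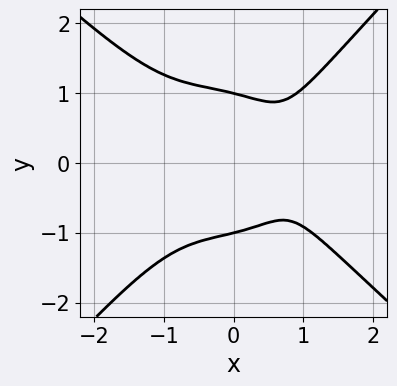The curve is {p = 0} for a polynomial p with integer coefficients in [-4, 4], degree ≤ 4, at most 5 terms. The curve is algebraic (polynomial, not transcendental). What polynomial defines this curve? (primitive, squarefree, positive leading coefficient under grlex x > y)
Degree: the shape is more complex than any degree-3 curve, so deg p = 4.
Against the integer gridlines: the y-axis gridline crossings are at y ∈ {-1, 1}; no x-intercept at any integer in the box.
The integer polynomial consistent with all of this is the stated p.

3*x^4 + x^3*y - 3*y^4 - 3*x + 3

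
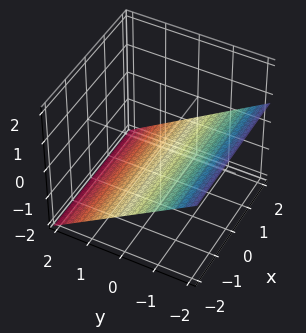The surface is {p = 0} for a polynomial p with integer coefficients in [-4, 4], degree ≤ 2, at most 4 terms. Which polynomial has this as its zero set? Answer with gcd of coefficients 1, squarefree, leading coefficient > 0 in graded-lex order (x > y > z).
deg p = 1. Every cross-section is a straight line — this is a plane.
Reading off the gridlines: it meets the y-axis at y = -1 (among the integer gridlines); it misses every integer gridline on the x-axis.
Putting this together gives p.

2*y + 3*z + 2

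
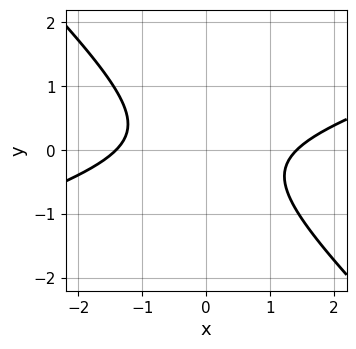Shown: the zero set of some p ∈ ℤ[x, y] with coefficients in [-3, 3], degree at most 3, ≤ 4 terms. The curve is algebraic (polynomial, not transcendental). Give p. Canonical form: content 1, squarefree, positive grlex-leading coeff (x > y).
Degree: a generic line meets the curve in up to 2 points, so deg p = 2.
From the visible intercepts: it misses every integer gridline on the y-axis.
Putting this together gives p.

x^2 - 2*x*y - 3*y^2 - 2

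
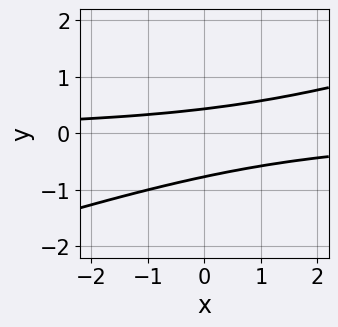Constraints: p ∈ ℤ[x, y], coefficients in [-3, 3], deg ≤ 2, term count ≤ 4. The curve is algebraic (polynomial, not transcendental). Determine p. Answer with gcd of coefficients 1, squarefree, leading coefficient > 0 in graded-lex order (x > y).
Degree: a generic line meets the curve in up to 2 points, so deg p = 2.
Against the integer gridlines: the curve avoids every integer x-axis point in the box.
Fitting integer coefficients to these (and the overall shape) gives p.

x*y - 3*y^2 - y + 1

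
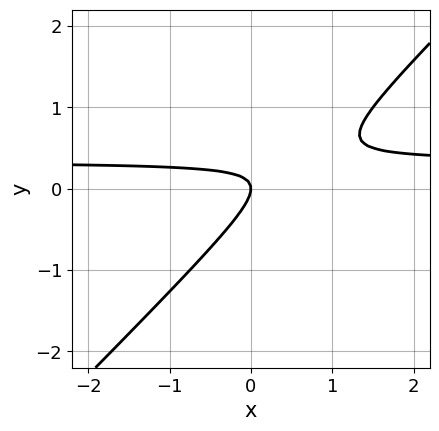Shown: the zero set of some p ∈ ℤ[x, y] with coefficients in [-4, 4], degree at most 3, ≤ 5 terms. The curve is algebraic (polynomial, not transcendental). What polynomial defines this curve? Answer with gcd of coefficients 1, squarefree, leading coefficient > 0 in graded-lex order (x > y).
3*x*y - 3*y^2 - x

First, the degree is 2 — no degree-1 curve has this shape.
Then, against the integer gridlines: it meets the y-axis at y = 0 (among the integer gridlines); one x-axis crossing is at x = 0.
Finally, matching integer coefficients to the picture gives p.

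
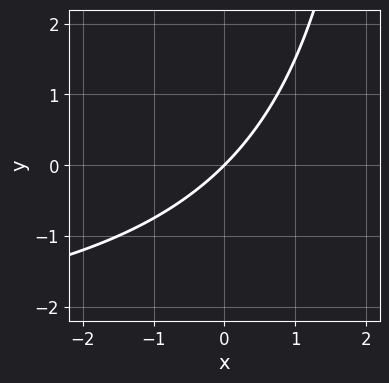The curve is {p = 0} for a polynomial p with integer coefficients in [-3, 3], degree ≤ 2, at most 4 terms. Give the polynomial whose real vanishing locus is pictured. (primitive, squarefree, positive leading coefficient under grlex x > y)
x*y + 3*x - 3*y

(a) Degree: the shape is more complex than any degree-1 curve, so deg p = 2.
(b) Checking where it meets the axes: it crosses the y-axis at the gridline y = 0; it meets the x-axis at x = 0 (among the integer gridlines).
(c) Solving for integer coefficients yields p as stated.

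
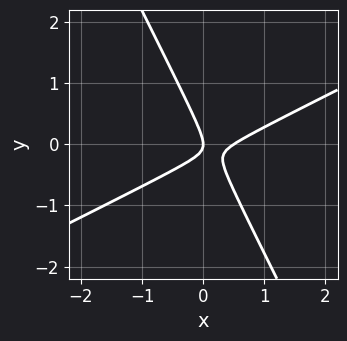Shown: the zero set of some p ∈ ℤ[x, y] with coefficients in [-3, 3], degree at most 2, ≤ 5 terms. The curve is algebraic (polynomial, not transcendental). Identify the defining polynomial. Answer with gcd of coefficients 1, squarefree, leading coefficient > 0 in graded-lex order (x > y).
2*x^2 - 3*x*y - 2*y^2 - x

(a) The degree is 2 — a generic line meets the curve in up to 2 points.
(b) From the visible intercepts: it crosses the x-axis at the gridline x = 0; one y-axis crossing is at y = 0.
(c) Fitting integer coefficients to these (and the overall shape) gives p.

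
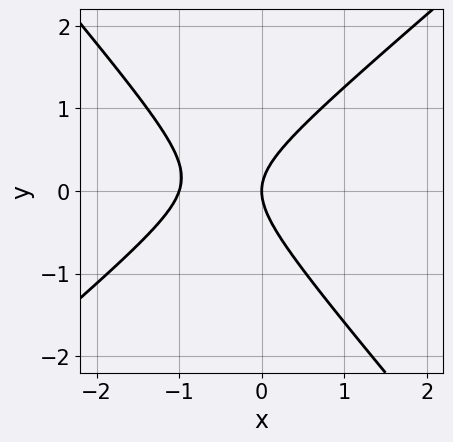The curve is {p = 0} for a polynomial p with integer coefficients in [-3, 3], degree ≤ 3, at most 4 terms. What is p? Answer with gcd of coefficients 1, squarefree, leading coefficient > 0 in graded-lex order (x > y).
3*x^2 - x*y - 3*y^2 + 3*x

(a) deg p = 2. The shape is more complex than any degree-1 curve.
(b) Against the integer gridlines: among the integer gridlines, it crosses the x-axis at x ∈ {-1, 0}; it meets the y-axis at y = 0 (among the integer gridlines).
(c) Matching integer coefficients to the picture gives p.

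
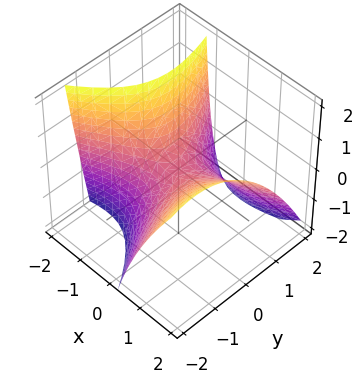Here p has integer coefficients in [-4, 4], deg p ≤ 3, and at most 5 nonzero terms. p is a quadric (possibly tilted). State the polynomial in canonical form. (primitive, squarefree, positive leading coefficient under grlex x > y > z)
1. The degree is 2 — the shape is more complex than any degree-1 surface.
2. Observable constraints: one y-axis crossing is at y = 0; one x-axis crossing is at x = 0.
3. Matching integer coefficients to the picture gives p.

2*x^2 - 3*x*y - 2*x*z - 2*y^2 - 3*z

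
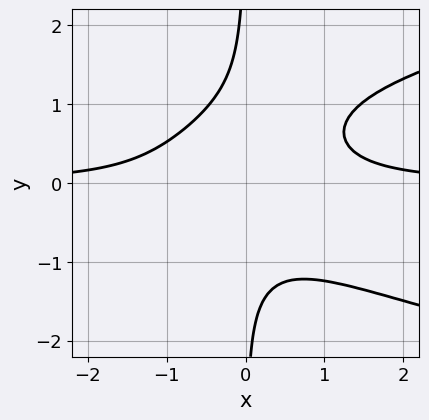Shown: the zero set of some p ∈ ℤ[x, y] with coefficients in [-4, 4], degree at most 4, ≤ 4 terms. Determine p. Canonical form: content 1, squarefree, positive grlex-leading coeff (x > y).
3*x*y^3 - 3*x^2*y + 2

Degree: no degree-3 curve has this shape, so deg p = 4.
Checking where it meets the axes: the curve avoids every integer x-axis point in the box; the curve avoids every integer y-axis point in the box.
Solving for integer coefficients yields p as stated.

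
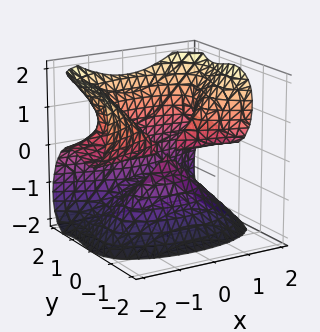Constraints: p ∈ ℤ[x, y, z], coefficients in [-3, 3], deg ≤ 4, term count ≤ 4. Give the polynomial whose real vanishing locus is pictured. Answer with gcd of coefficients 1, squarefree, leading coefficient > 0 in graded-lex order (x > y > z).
x^2*z + 2*y^3 - z^3 - 3*y^2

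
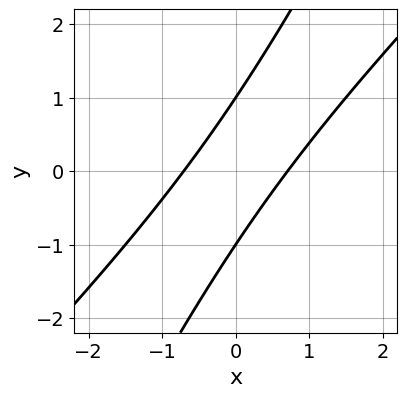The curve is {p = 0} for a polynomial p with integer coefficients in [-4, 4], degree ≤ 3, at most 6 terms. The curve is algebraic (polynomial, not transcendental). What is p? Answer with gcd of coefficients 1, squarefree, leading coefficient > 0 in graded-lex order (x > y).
2*x^2 - 3*x*y + y^2 - 1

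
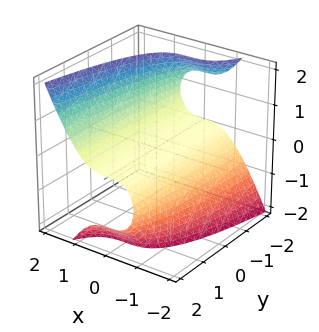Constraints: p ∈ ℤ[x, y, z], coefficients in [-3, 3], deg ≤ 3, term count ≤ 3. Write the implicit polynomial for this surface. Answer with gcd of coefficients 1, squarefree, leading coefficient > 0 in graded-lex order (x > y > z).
2*x^3 - y*z^2 - 3*z

1. Degree: the shape is more complex than any degree-2 surface, so deg p = 3.
2. From the visible intercepts: one z-axis crossing is at z = 0; it meets the x-axis at x = 0 (among the integer gridlines); the visible y-axis segment lies entirely on the surface.
3. The integer polynomial consistent with all of this is the stated p.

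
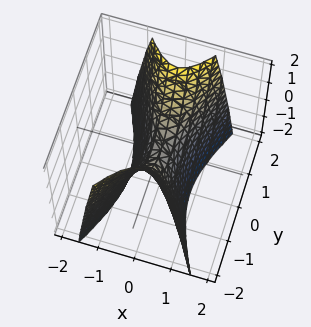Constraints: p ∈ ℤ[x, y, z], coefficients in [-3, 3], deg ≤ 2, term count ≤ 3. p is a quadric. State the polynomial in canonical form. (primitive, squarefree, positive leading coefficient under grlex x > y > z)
3*x^2 - y^2 + z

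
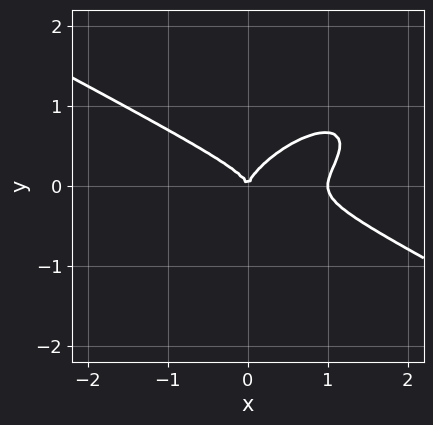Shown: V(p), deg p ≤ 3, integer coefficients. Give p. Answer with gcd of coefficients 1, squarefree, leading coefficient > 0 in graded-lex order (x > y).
The degree is 3 — the shape is more complex than any degree-2 curve.
Against the integer gridlines: one y-axis crossing is at y = 0; the x-axis gridline crossings are at x ∈ {0, 1}.
Fitting integer coefficients to these (and the overall shape) gives p.

x^3 - 2*x*y^2 + 3*y^3 - x^2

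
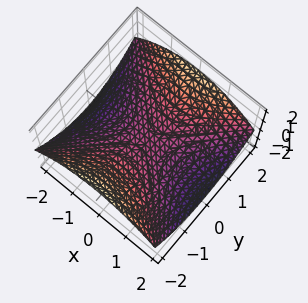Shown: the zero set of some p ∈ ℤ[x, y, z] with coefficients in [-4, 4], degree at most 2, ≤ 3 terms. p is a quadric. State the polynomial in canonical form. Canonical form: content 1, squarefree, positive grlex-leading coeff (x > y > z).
x^2 - y^2 + 3*z

deg p = 2. A saddle surface; a quadric.
Symmetries: mirror symmetry x ↦ −x ⇒ only even powers of x; the y ↦ −y reflection is a symmetry, so y appears only in even powers.
Observable constraints: one x-axis crossing is at x = 0; it crosses the y-axis at the gridline y = 0; it crosses the z-axis at the gridline z = 0.
Solving for integer coefficients yields p as stated.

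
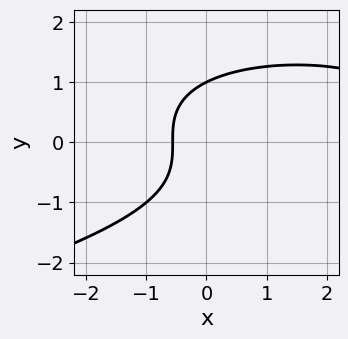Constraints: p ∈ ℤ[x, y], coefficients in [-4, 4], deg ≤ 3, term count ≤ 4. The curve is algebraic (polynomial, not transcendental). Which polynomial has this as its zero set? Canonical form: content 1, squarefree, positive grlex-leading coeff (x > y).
2*y^3 + x^2 - 3*x - 2

(a) deg p = 3. No degree-2 curve has this shape.
(b) From the axis intercepts and sections: one y-axis crossing is at y = 1.
(c) Fitting integer coefficients to these (and the overall shape) gives p.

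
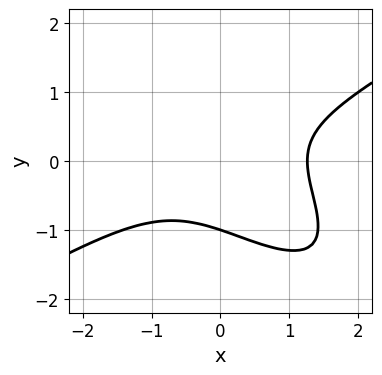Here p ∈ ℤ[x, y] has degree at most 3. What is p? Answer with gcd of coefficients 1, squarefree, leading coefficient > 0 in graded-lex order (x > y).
x^3 - 2*x*y^2 - 2*y^3 - 2

(a) Degree: no degree-2 curve has this shape, so deg p = 3.
(b) From the axis intercepts and sections: one y-axis crossing is at y = -1.
(c) Solving for integer coefficients yields p as stated.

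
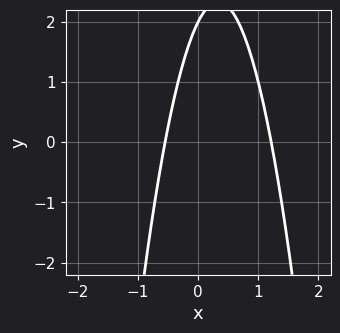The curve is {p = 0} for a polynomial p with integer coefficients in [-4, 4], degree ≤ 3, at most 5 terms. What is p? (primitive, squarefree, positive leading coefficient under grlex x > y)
3*x^2 - 2*x + y - 2

(a) Degree: a generic line meets the curve in up to 2 points, so deg p = 2.
(b) Reading off the gridlines: it meets the y-axis at y = 2 (among the integer gridlines).
(c) The integer polynomial consistent with all of this is the stated p.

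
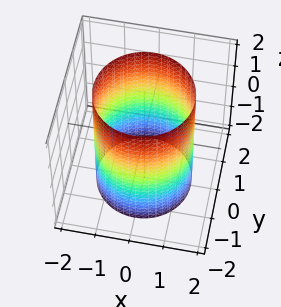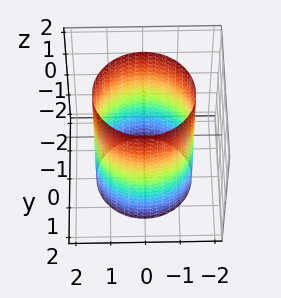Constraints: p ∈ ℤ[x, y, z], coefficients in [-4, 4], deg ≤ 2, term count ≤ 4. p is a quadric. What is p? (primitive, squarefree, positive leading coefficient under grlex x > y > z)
The degree is 2 — a cylinder; a quadric.
Symmetries: it's symmetric under z → −z, forcing even powers of z; rotational symmetry about the z-axis ⇒ p depends on x, y only through x² + y².
Checking where it meets the axes: a circular section at z = 0 has radius between 1 and 2; no z-intercept at any integer in the box.
Solving for integer coefficients yields p as stated.

x^2 + y^2 - 2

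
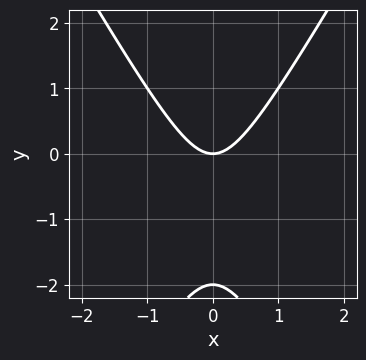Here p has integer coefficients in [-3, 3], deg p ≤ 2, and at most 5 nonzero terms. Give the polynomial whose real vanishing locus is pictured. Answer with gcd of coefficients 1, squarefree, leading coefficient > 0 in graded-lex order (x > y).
3*x^2 - y^2 - 2*y

(a) deg p = 2. A generic line meets the curve in up to 2 points.
(b) Symmetries: mirror symmetry x ↦ −x ⇒ only even powers of x.
(c) Reading off the gridlines: it crosses the x-axis at the gridline x = 0; the y-axis gridline crossings are at y ∈ {-2, 0}.
(d) Solving for integer coefficients yields p as stated.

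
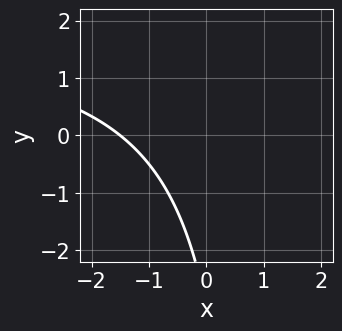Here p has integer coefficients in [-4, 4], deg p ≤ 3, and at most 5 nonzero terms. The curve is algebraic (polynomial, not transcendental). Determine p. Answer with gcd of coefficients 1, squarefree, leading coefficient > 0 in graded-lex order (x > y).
The degree is 2 — the shape is more complex than any degree-1 curve.
From the visible intercepts: it misses every integer gridline on the y-axis.
Putting this together gives p.

x*y - 2*x - y - 3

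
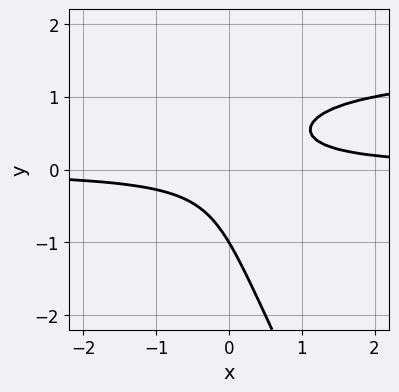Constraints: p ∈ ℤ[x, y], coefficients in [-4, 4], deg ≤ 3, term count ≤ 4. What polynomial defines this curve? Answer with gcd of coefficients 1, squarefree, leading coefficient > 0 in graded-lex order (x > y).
2*x*y^2 + y^3 - 3*x*y + 1

(a) deg p = 3.
(b) From the visible intercepts: no x-intercept at any integer in the box; it crosses the y-axis at the gridline y = -1.
(c) Putting this together gives p.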